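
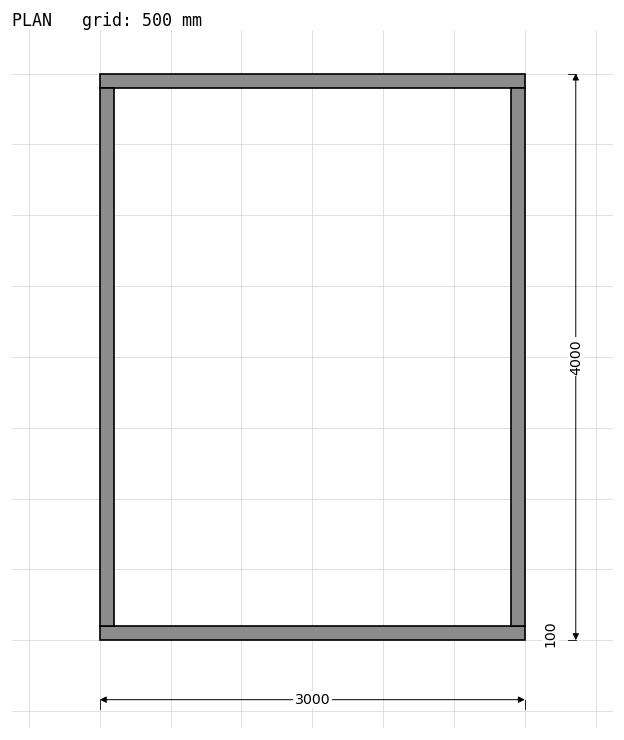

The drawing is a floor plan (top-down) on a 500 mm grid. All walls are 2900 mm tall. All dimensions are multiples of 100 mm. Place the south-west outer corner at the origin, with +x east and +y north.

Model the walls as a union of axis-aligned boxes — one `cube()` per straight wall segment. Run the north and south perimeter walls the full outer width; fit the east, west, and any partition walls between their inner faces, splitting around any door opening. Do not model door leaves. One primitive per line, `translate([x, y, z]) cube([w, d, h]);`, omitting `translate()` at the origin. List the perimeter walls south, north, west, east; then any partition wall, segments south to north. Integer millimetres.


cube([3000, 100, 2900]);
translate([0, 3900, 0]) cube([3000, 100, 2900]);
translate([0, 100, 0]) cube([100, 3800, 2900]);
translate([2900, 100, 0]) cube([100, 3800, 2900]);


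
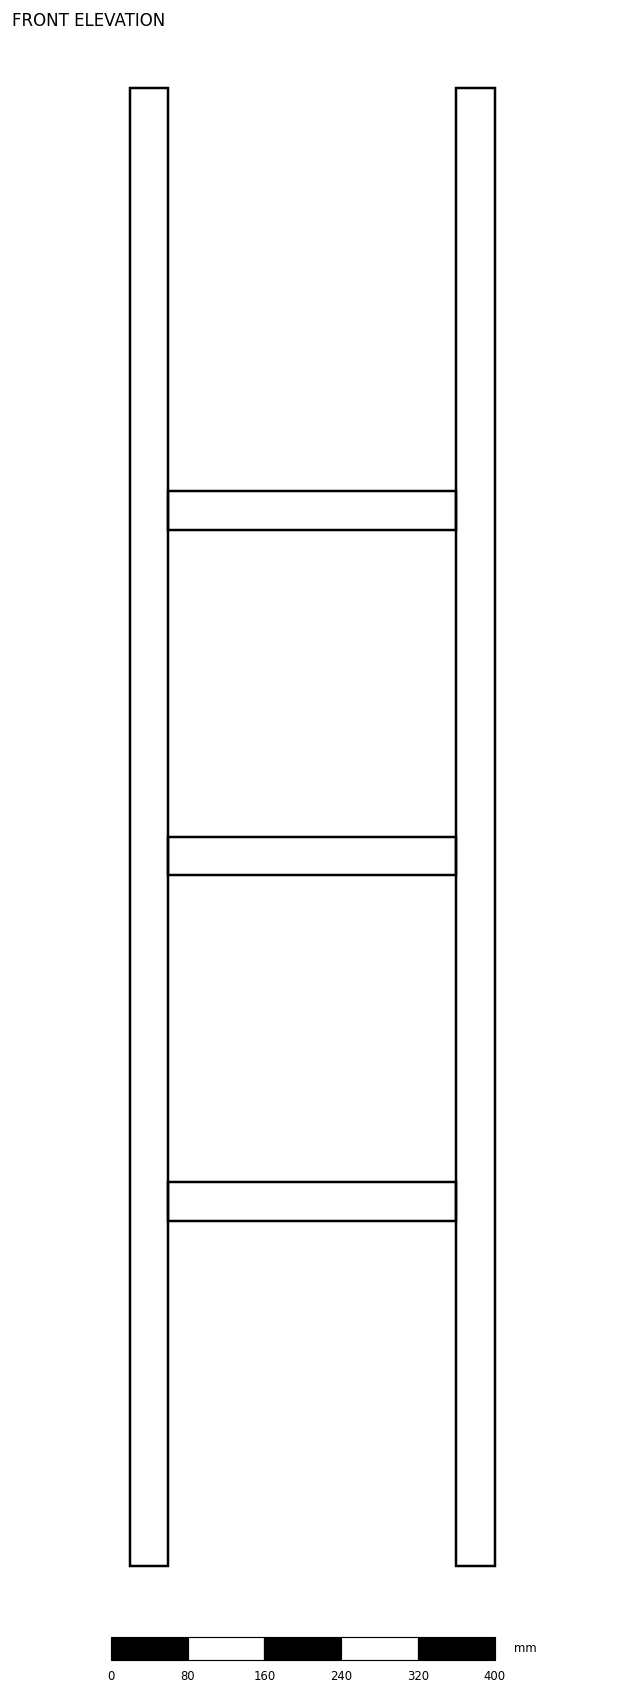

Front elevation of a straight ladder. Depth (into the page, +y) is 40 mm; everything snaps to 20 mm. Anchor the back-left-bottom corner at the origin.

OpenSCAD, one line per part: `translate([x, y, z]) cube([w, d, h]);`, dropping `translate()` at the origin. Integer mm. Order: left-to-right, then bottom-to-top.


cube([40, 40, 1540]);
translate([40, 0, 360]) cube([300, 40, 40]);
translate([40, 0, 720]) cube([300, 40, 40]);
translate([40, 0, 1080]) cube([300, 40, 40]);
translate([340, 0, 0]) cube([40, 40, 1540]);


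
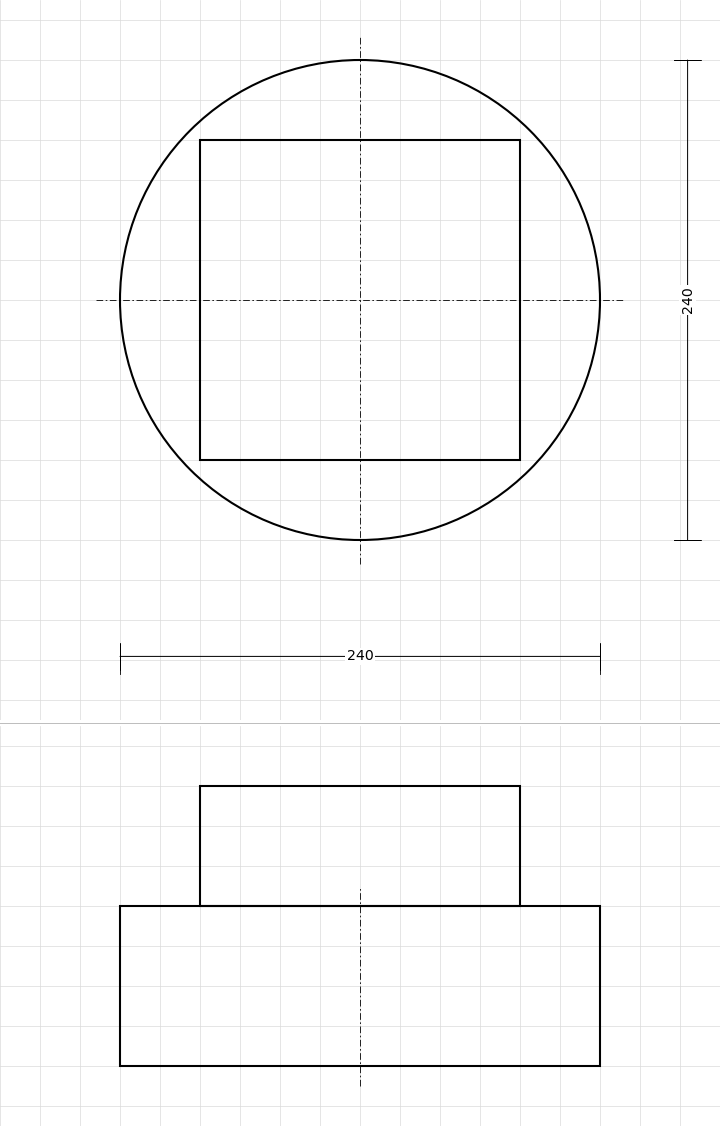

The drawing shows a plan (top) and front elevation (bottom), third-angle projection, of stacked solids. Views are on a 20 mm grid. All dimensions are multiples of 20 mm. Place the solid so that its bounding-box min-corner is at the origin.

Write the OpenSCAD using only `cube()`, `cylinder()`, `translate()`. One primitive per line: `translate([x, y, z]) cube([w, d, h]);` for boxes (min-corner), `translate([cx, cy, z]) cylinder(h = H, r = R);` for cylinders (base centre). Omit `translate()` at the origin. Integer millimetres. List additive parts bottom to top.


translate([120, 120, 0]) cylinder(h = 80, r = 120);
translate([40, 40, 80]) cube([160, 160, 60]);


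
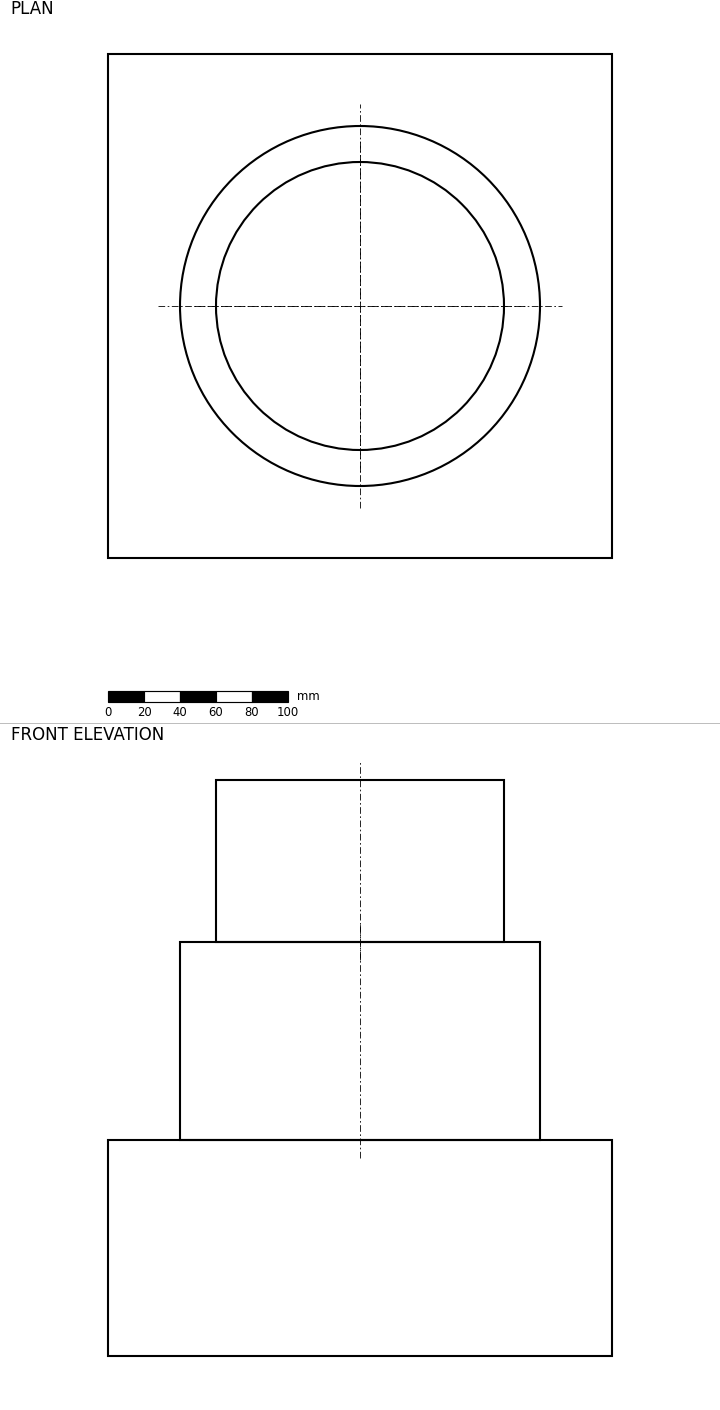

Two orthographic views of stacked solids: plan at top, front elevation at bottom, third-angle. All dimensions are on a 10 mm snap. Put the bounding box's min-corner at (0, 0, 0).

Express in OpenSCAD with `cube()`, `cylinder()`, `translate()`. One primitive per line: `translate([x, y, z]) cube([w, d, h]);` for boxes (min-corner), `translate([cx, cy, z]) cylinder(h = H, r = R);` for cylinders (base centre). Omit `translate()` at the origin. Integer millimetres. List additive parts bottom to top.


cube([280, 280, 120]);
translate([140, 140, 120]) cylinder(h = 110, r = 100);
translate([140, 140, 230]) cylinder(h = 90, r = 80);


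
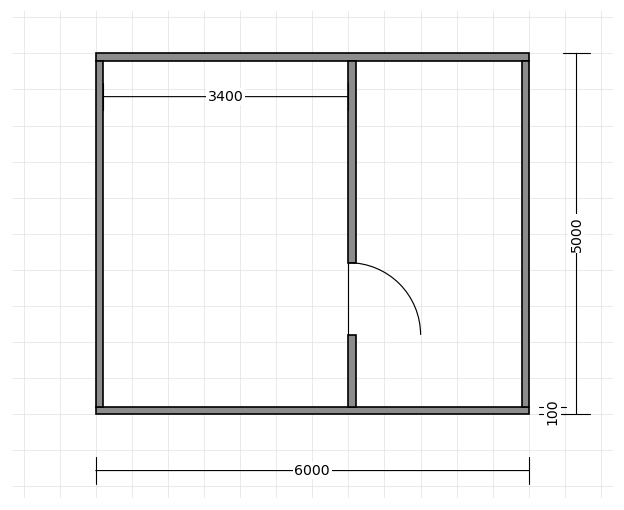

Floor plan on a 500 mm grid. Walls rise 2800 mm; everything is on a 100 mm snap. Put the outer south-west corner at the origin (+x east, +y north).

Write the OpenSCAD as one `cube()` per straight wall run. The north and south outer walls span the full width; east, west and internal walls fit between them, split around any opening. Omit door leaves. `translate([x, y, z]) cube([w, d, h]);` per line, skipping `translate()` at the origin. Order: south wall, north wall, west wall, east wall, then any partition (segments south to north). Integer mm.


cube([6000, 100, 2800]);
translate([0, 4900, 0]) cube([6000, 100, 2800]);
translate([0, 100, 0]) cube([100, 4800, 2800]);
translate([5900, 100, 0]) cube([100, 4800, 2800]);
translate([3500, 100, 0]) cube([100, 1000, 2800]);
translate([3500, 2100, 0]) cube([100, 2800, 2800]);


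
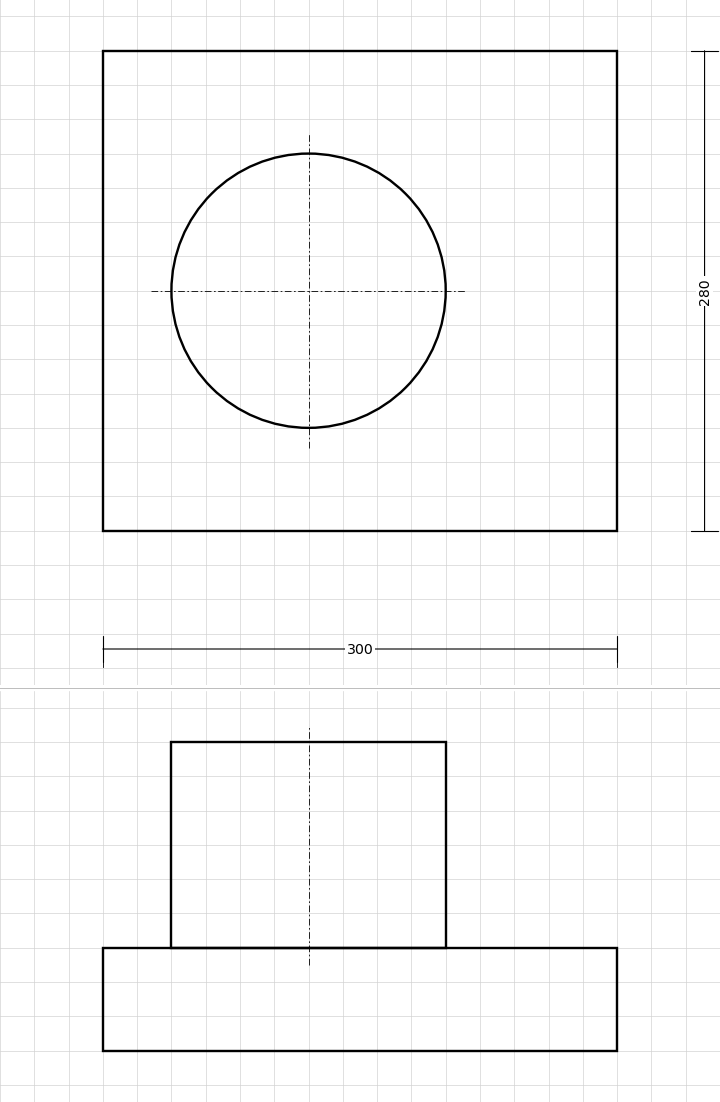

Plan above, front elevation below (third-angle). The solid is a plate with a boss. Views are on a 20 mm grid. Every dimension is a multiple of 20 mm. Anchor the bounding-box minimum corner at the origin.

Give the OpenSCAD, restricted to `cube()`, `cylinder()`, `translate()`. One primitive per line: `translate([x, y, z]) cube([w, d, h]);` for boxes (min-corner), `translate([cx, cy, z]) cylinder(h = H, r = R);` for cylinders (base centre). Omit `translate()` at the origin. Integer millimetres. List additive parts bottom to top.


cube([300, 280, 60]);
translate([120, 140, 60]) cylinder(h = 120, r = 80);


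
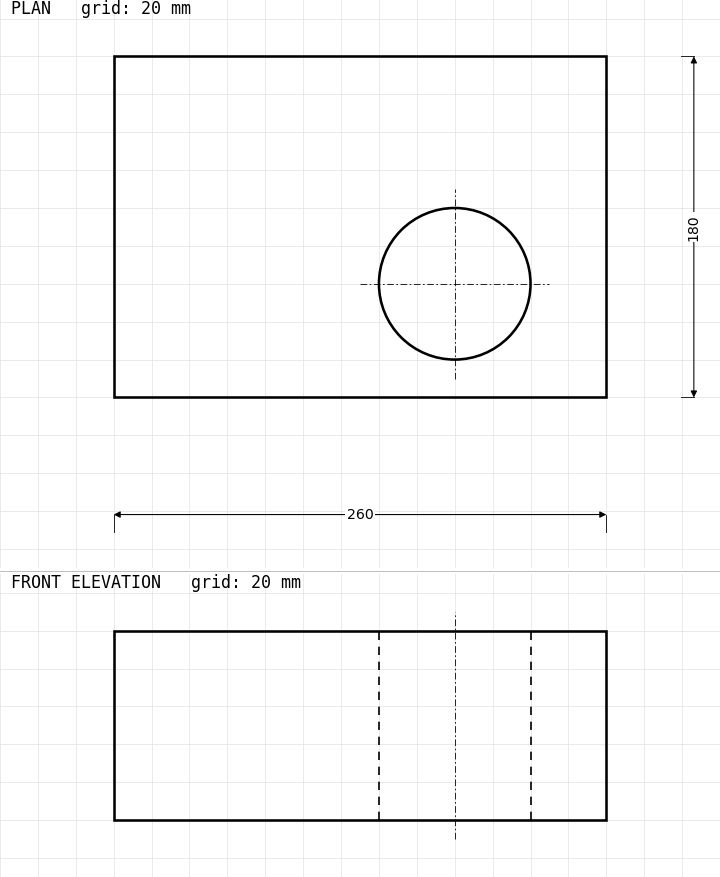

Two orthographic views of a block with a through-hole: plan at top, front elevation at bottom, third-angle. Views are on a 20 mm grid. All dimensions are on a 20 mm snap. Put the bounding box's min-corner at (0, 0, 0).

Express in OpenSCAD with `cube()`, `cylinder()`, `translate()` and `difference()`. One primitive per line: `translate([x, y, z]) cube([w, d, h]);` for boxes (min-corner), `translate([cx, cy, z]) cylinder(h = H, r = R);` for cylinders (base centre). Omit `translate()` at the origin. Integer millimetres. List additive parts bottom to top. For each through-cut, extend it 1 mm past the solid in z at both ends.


difference() {
  cube([260, 180, 100]);
  translate([180, 60, -1]) cylinder(h = 102, r = 40);
}


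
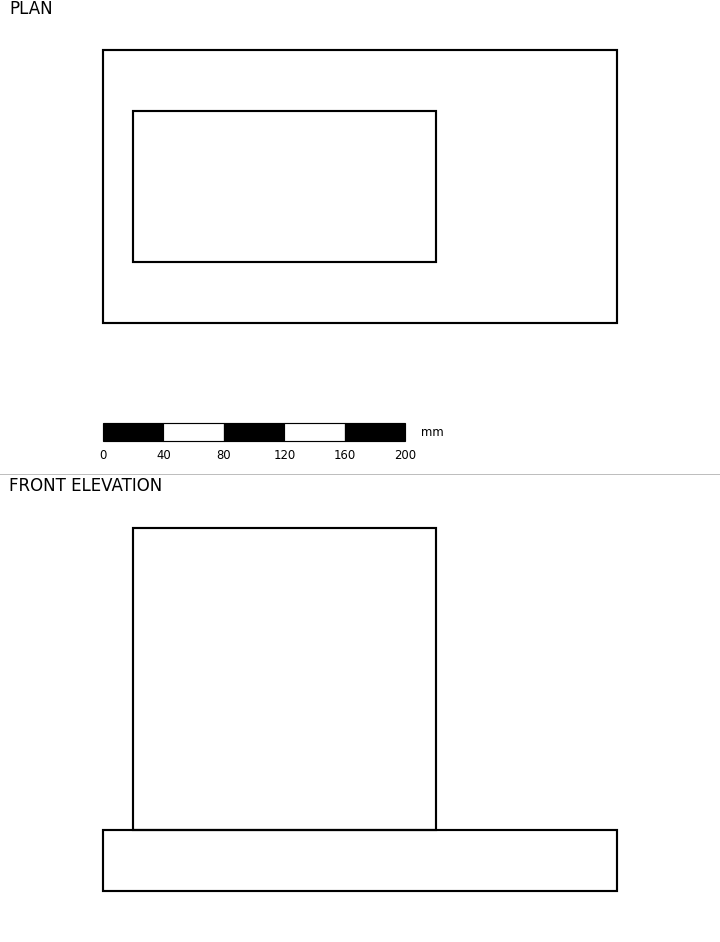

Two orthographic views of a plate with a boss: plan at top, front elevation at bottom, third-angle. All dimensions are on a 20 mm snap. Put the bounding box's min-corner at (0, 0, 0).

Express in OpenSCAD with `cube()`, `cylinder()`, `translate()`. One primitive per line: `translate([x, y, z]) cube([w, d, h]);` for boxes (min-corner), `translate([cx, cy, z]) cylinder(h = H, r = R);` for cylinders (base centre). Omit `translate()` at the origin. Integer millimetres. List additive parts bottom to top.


cube([340, 180, 40]);
translate([20, 40, 40]) cube([200, 100, 200]);


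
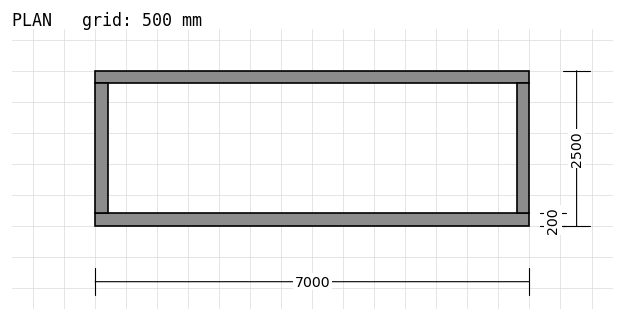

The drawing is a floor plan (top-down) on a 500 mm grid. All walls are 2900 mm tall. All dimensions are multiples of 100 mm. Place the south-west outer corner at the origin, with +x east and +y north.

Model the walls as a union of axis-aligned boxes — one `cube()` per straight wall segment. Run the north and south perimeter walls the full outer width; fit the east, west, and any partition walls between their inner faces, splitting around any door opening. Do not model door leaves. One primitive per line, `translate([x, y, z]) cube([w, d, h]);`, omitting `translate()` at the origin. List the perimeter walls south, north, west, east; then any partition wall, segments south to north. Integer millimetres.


cube([7000, 200, 2900]);
translate([0, 2300, 0]) cube([7000, 200, 2900]);
translate([0, 200, 0]) cube([200, 2100, 2900]);
translate([6800, 200, 0]) cube([200, 2100, 2900]);


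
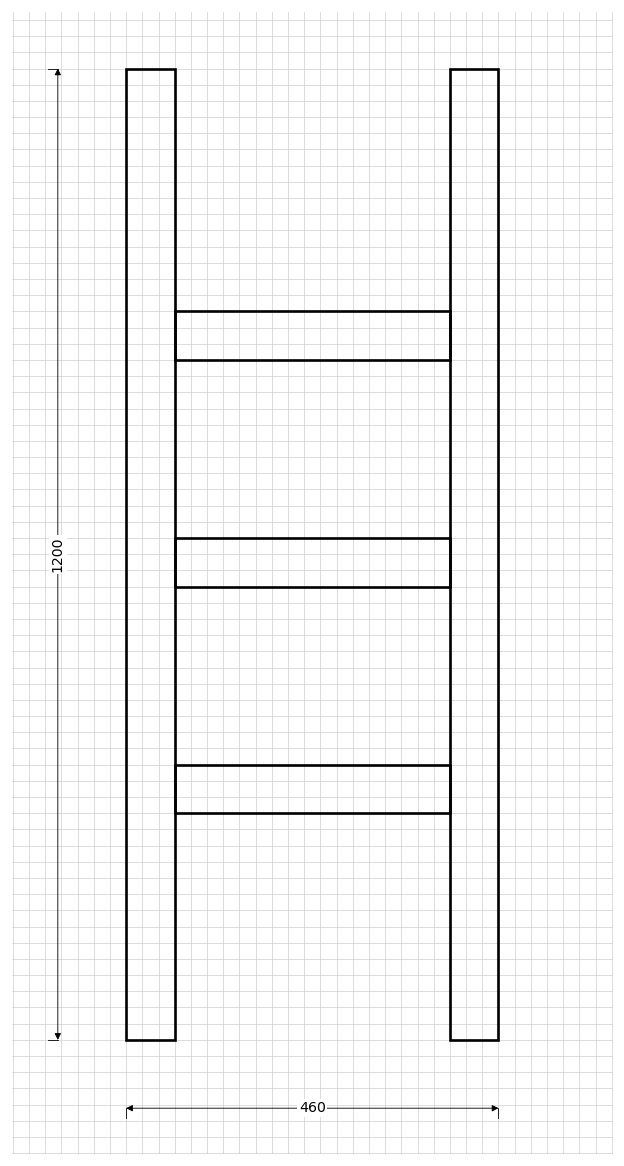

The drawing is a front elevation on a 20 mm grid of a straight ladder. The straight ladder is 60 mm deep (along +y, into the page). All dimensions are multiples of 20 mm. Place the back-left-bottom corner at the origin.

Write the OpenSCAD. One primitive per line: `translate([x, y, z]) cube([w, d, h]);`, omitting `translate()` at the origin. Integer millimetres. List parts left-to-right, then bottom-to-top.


cube([60, 60, 1200]);
translate([60, 0, 280]) cube([340, 60, 60]);
translate([60, 0, 560]) cube([340, 60, 60]);
translate([60, 0, 840]) cube([340, 60, 60]);
translate([400, 0, 0]) cube([60, 60, 1200]);


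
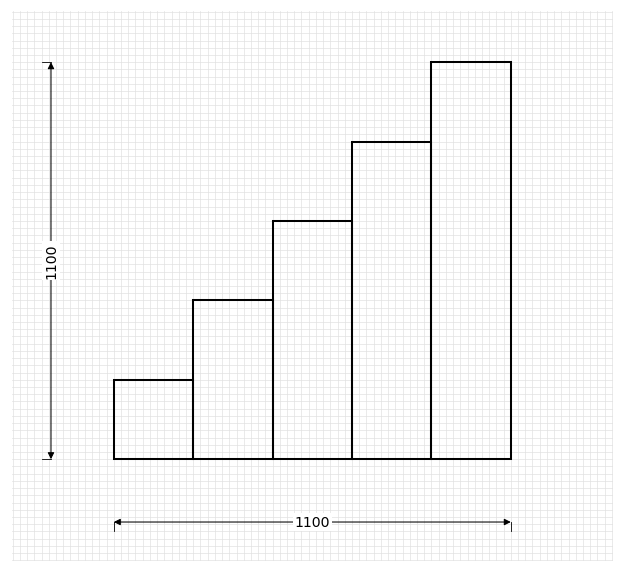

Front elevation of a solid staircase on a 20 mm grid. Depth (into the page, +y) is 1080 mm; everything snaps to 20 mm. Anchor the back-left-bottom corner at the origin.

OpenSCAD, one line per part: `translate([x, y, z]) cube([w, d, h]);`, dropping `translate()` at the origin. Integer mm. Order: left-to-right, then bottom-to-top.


cube([220, 1080, 220]);
translate([220, 0, 0]) cube([220, 1080, 440]);
translate([440, 0, 0]) cube([220, 1080, 660]);
translate([660, 0, 0]) cube([220, 1080, 880]);
translate([880, 0, 0]) cube([220, 1080, 1100]);


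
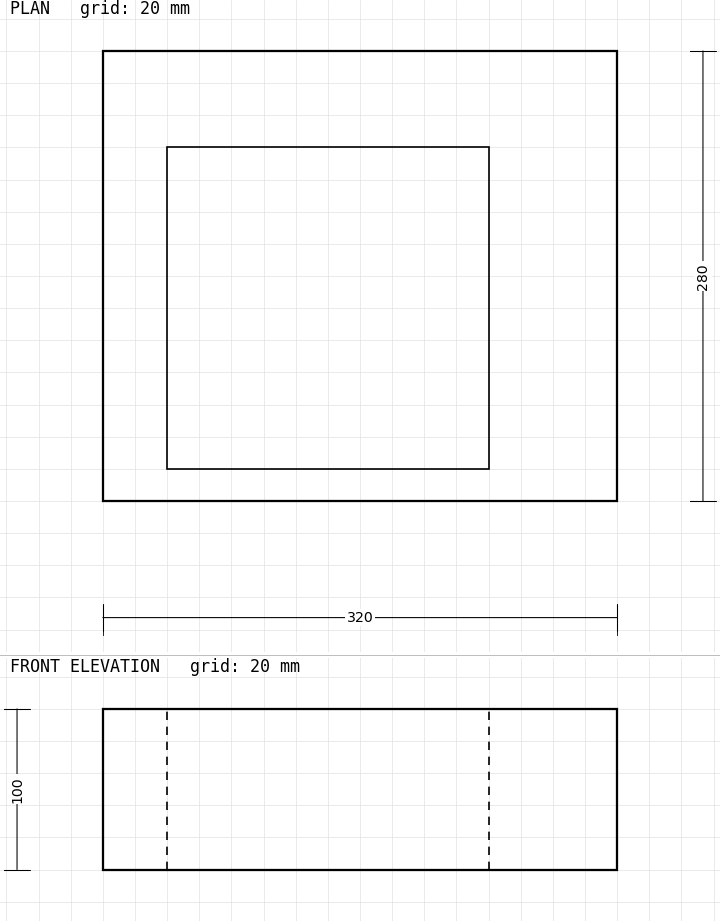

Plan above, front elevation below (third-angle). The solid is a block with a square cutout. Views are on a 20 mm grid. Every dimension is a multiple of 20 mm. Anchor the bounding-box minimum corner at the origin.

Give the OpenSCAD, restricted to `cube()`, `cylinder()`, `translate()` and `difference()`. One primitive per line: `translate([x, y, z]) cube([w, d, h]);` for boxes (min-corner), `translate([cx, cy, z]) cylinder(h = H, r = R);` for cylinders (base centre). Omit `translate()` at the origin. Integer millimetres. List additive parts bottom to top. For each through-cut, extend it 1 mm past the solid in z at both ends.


difference() {
  cube([320, 280, 100]);
  translate([40, 20, -1]) cube([200, 200, 102]);
}


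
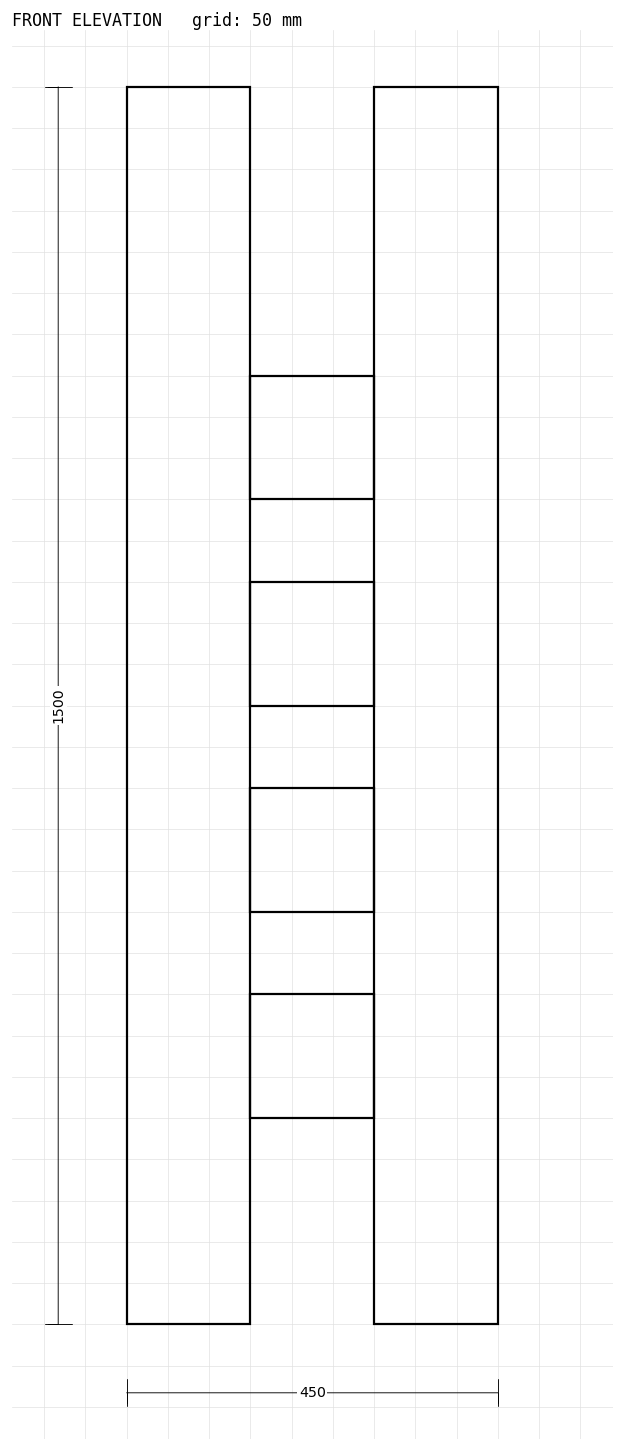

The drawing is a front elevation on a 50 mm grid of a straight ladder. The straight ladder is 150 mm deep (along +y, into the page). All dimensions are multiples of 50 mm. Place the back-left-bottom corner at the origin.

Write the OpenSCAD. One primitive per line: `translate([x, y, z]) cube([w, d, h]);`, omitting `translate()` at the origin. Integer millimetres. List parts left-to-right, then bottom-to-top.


cube([150, 150, 1500]);
translate([150, 0, 250]) cube([150, 150, 150]);
translate([150, 0, 500]) cube([150, 150, 150]);
translate([150, 0, 750]) cube([150, 150, 150]);
translate([150, 0, 1000]) cube([150, 150, 150]);
translate([300, 0, 0]) cube([150, 150, 1500]);


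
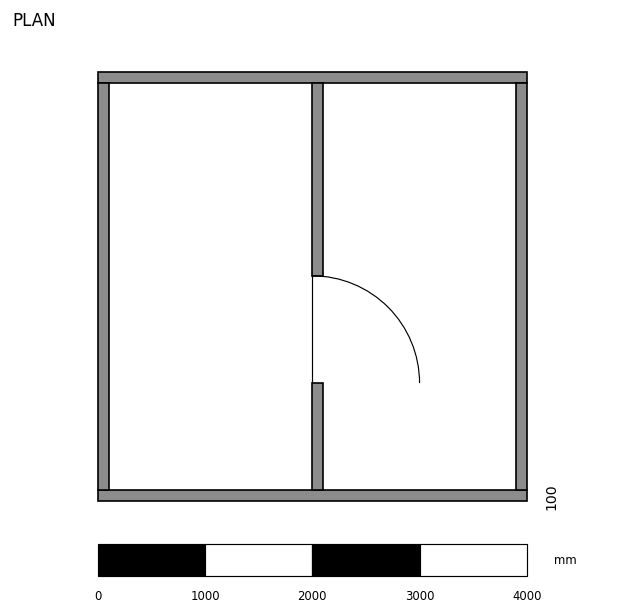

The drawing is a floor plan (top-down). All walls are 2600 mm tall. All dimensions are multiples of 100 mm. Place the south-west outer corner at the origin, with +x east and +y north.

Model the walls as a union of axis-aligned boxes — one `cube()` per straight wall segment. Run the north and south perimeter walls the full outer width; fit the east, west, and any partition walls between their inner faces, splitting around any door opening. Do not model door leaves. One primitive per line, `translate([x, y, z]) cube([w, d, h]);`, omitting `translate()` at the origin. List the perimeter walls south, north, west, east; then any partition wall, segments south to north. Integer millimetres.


cube([4000, 100, 2600]);
translate([0, 3900, 0]) cube([4000, 100, 2600]);
translate([0, 100, 0]) cube([100, 3800, 2600]);
translate([3900, 100, 0]) cube([100, 3800, 2600]);
translate([2000, 100, 0]) cube([100, 1000, 2600]);
translate([2000, 2100, 0]) cube([100, 1800, 2600]);


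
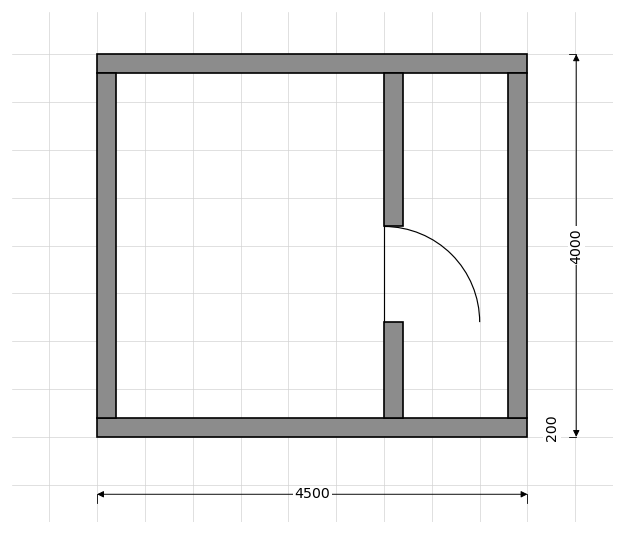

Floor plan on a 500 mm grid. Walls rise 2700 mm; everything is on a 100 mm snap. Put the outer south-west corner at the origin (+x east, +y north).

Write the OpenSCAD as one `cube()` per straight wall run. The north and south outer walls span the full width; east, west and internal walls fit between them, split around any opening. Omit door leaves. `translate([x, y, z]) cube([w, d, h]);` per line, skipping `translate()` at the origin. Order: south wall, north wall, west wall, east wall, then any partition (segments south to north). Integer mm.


cube([4500, 200, 2700]);
translate([0, 3800, 0]) cube([4500, 200, 2700]);
translate([0, 200, 0]) cube([200, 3600, 2700]);
translate([4300, 200, 0]) cube([200, 3600, 2700]);
translate([3000, 200, 0]) cube([200, 1000, 2700]);
translate([3000, 2200, 0]) cube([200, 1600, 2700]);


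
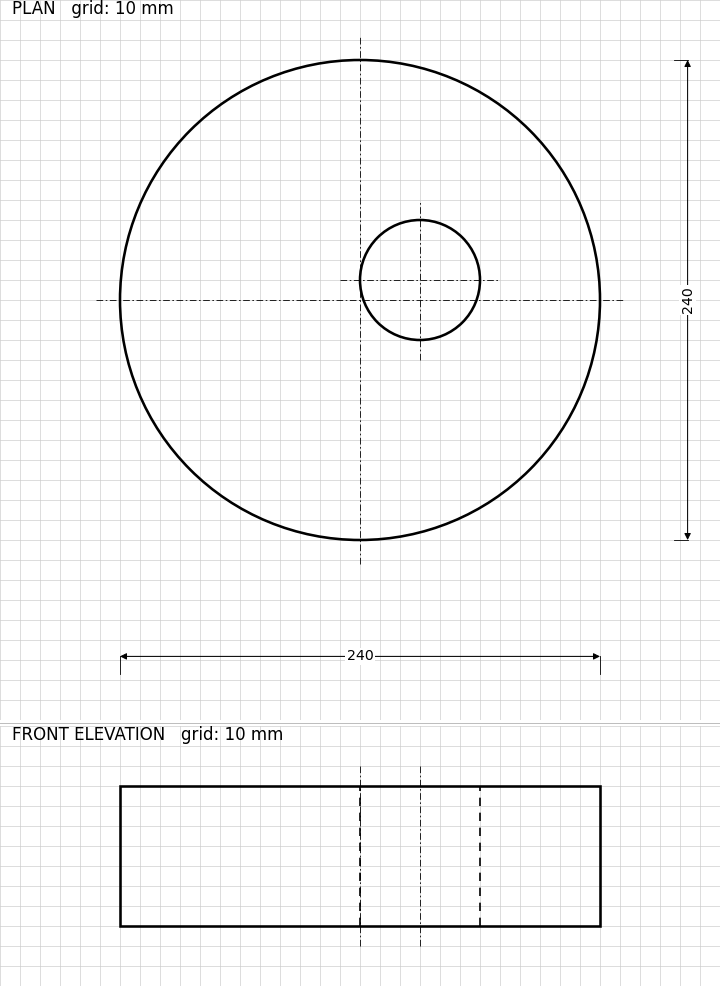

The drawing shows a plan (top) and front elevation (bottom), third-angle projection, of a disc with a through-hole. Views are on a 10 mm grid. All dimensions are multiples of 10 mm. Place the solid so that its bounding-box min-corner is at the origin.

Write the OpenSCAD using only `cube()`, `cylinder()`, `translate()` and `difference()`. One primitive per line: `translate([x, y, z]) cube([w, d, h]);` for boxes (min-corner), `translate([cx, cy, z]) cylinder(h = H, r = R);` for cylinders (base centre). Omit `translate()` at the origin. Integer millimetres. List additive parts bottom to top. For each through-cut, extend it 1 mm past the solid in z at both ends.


difference() {
  translate([120, 120, 0]) cylinder(h = 70, r = 120);
  translate([150, 130, -1]) cylinder(h = 72, r = 30);
}


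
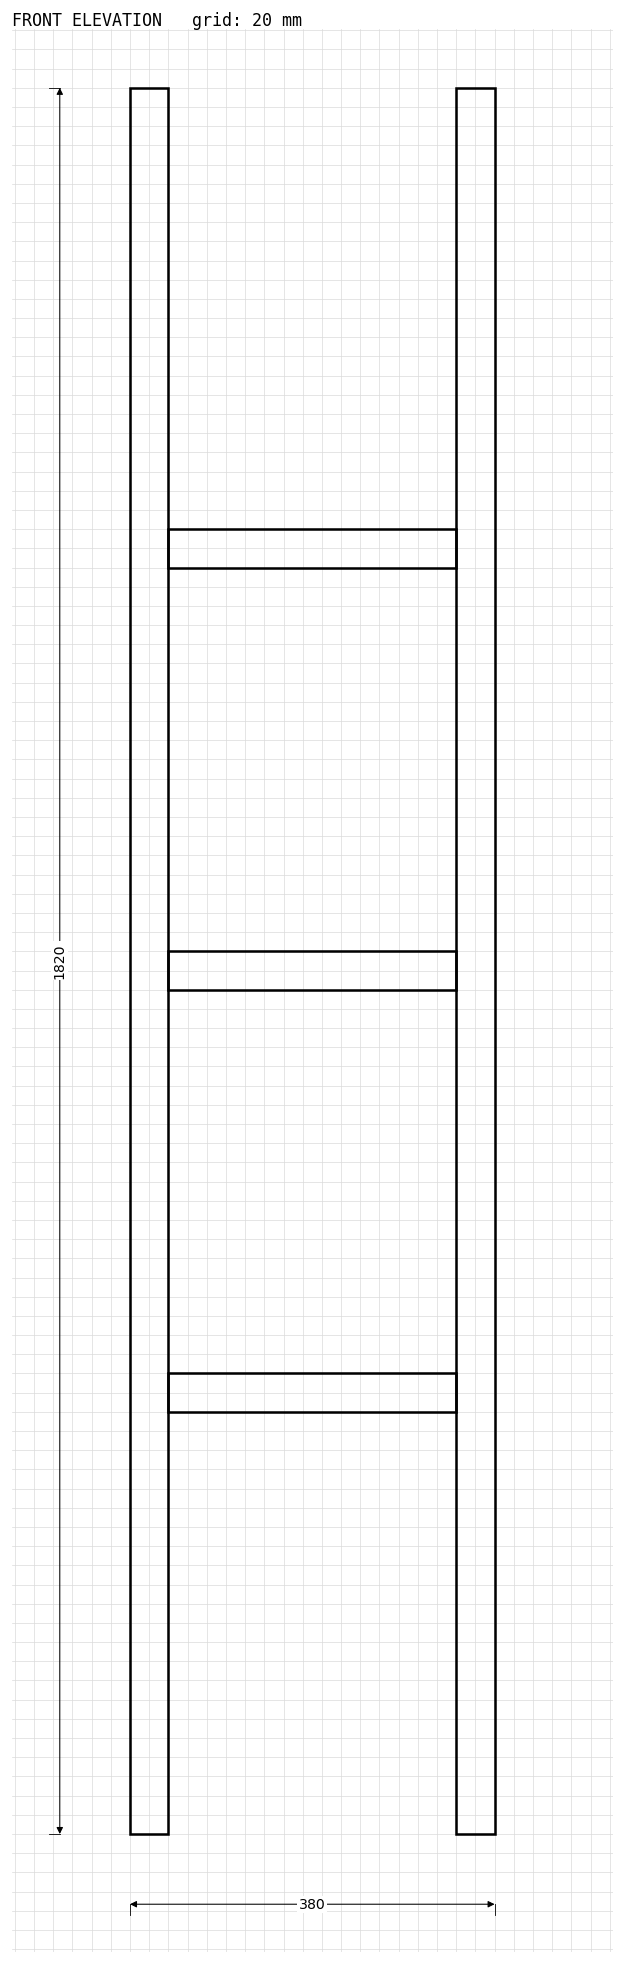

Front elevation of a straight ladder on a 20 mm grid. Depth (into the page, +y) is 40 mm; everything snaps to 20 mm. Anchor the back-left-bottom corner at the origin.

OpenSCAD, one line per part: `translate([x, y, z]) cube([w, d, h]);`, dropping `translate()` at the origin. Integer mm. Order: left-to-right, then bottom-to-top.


cube([40, 40, 1820]);
translate([40, 0, 440]) cube([300, 40, 40]);
translate([40, 0, 880]) cube([300, 40, 40]);
translate([40, 0, 1320]) cube([300, 40, 40]);
translate([340, 0, 0]) cube([40, 40, 1820]);


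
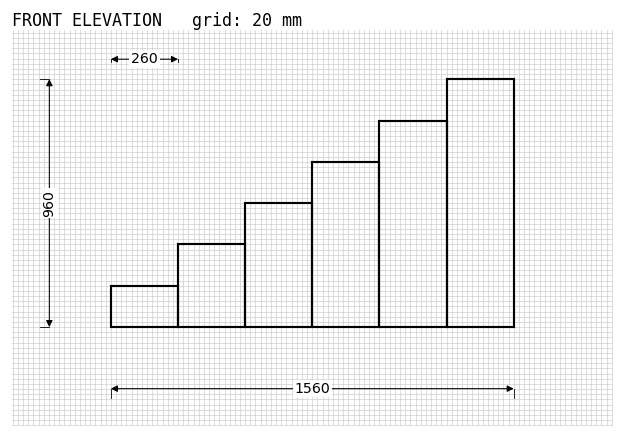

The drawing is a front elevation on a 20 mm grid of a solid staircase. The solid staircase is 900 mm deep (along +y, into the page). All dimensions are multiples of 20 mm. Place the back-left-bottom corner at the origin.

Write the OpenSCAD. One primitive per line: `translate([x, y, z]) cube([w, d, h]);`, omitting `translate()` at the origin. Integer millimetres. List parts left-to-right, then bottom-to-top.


cube([260, 900, 160]);
translate([260, 0, 0]) cube([260, 900, 320]);
translate([520, 0, 0]) cube([260, 900, 480]);
translate([780, 0, 0]) cube([260, 900, 640]);
translate([1040, 0, 0]) cube([260, 900, 800]);
translate([1300, 0, 0]) cube([260, 900, 960]);


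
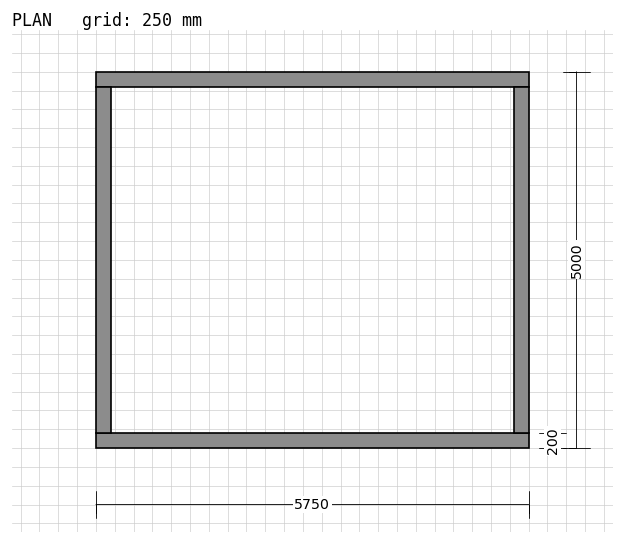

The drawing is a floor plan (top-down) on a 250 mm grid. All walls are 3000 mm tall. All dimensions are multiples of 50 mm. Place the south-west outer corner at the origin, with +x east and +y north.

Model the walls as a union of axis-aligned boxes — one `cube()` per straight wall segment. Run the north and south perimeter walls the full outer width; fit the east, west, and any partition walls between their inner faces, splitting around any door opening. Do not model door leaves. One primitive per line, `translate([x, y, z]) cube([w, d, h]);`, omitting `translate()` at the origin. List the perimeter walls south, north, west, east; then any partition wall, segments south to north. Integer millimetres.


cube([5750, 200, 3000]);
translate([0, 4800, 0]) cube([5750, 200, 3000]);
translate([0, 200, 0]) cube([200, 4600, 3000]);
translate([5550, 200, 0]) cube([200, 4600, 3000]);


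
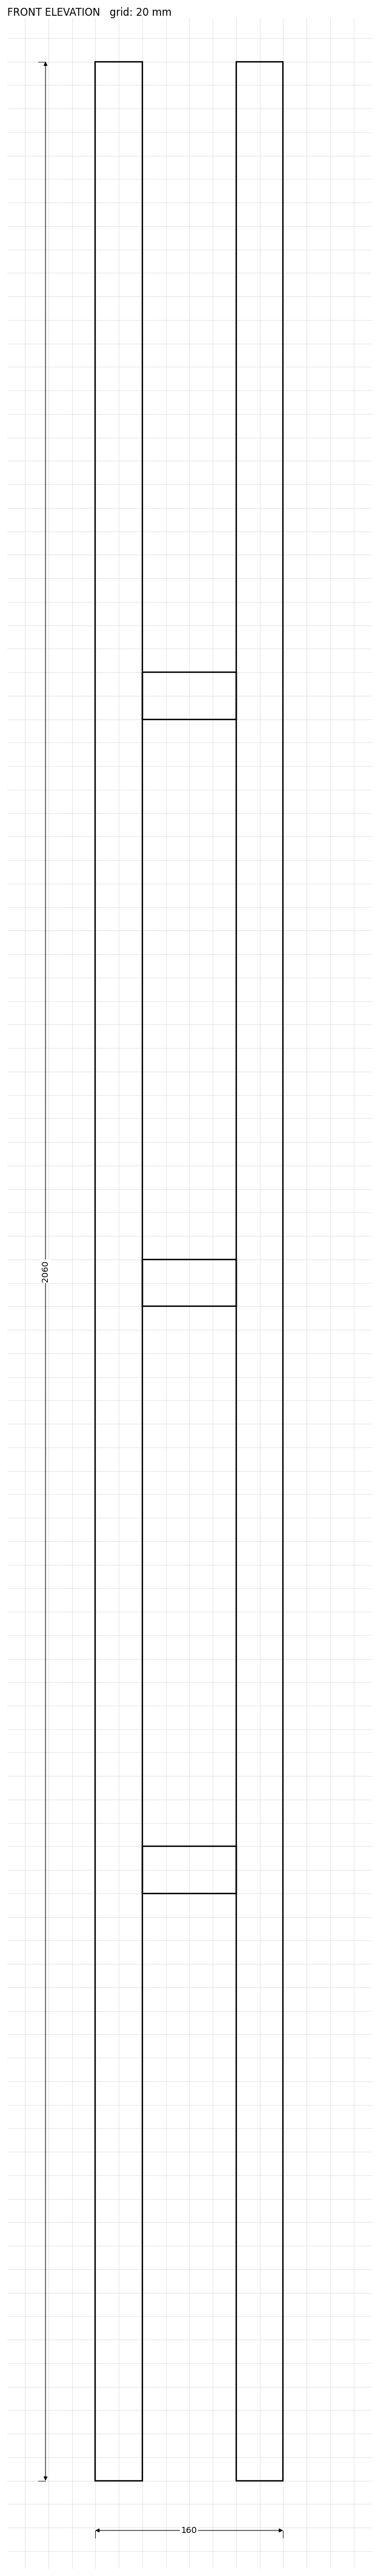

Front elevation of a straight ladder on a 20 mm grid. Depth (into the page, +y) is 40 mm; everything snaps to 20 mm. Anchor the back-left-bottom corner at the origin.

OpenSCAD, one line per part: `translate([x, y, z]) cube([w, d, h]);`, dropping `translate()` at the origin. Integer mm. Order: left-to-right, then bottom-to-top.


cube([40, 40, 2060]);
translate([40, 0, 500]) cube([80, 40, 40]);
translate([40, 0, 1000]) cube([80, 40, 40]);
translate([40, 0, 1500]) cube([80, 40, 40]);
translate([120, 0, 0]) cube([40, 40, 2060]);


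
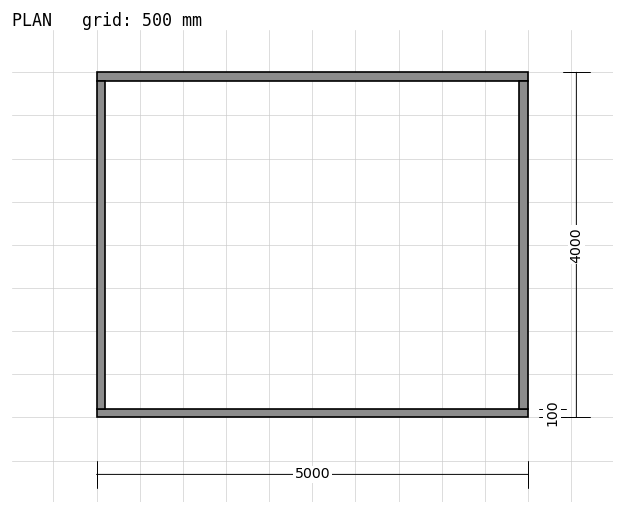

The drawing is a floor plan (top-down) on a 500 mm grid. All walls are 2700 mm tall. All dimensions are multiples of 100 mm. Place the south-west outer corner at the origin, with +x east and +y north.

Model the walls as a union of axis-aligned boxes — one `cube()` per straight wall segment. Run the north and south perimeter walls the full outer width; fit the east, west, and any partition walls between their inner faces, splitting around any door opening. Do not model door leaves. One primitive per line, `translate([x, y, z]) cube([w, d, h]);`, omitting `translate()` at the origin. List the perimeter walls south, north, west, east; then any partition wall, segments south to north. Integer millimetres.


cube([5000, 100, 2700]);
translate([0, 3900, 0]) cube([5000, 100, 2700]);
translate([0, 100, 0]) cube([100, 3800, 2700]);
translate([4900, 100, 0]) cube([100, 3800, 2700]);


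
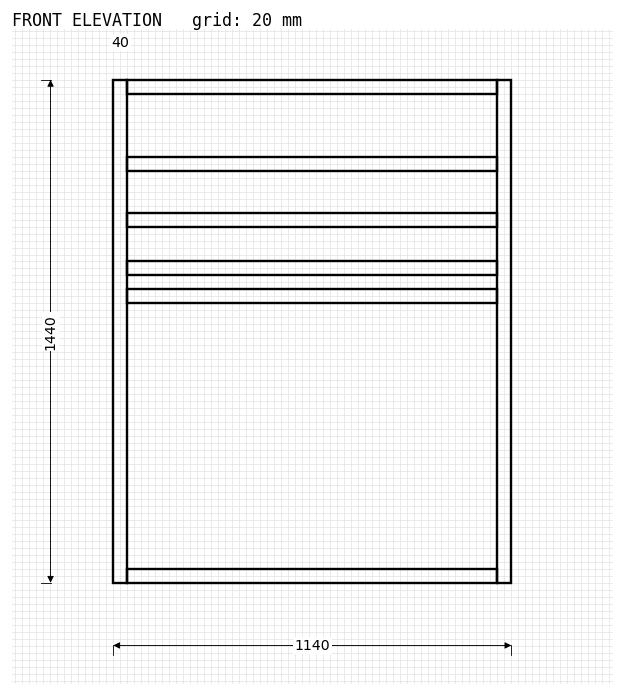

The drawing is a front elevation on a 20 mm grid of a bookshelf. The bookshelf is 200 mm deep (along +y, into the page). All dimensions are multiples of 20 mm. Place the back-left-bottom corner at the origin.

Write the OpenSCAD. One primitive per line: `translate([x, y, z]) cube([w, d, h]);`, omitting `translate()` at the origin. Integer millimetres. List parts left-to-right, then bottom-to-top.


cube([40, 200, 1440]);
translate([40, 0, 0]) cube([1060, 200, 40]);
translate([40, 0, 800]) cube([1060, 200, 40]);
translate([40, 0, 880]) cube([1060, 200, 40]);
translate([40, 0, 1020]) cube([1060, 200, 40]);
translate([40, 0, 1180]) cube([1060, 200, 40]);
translate([40, 0, 1400]) cube([1060, 200, 40]);
translate([1100, 0, 0]) cube([40, 200, 1440]);


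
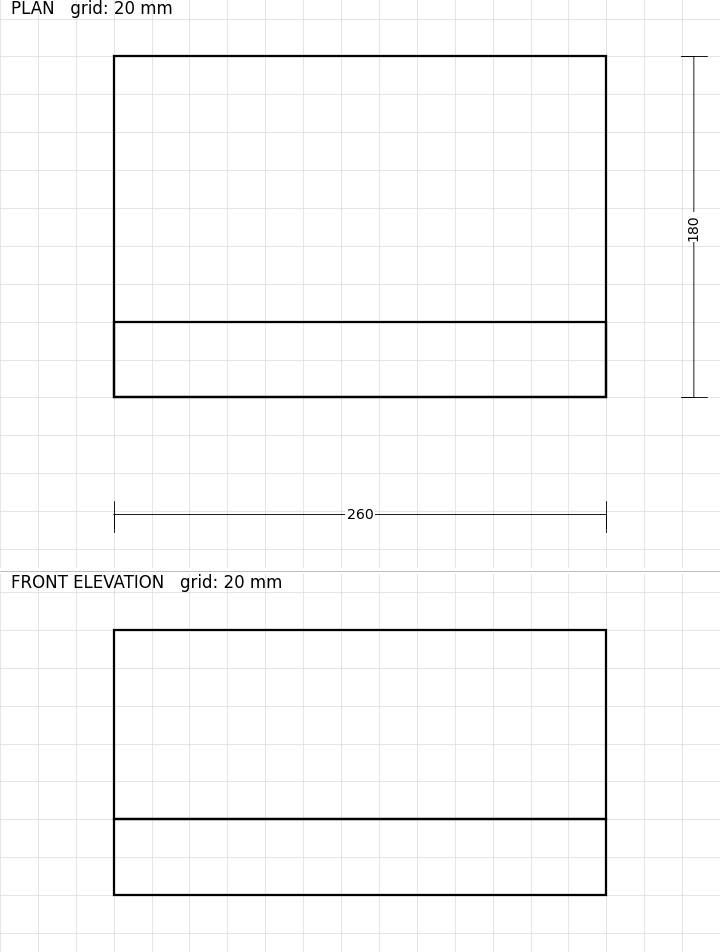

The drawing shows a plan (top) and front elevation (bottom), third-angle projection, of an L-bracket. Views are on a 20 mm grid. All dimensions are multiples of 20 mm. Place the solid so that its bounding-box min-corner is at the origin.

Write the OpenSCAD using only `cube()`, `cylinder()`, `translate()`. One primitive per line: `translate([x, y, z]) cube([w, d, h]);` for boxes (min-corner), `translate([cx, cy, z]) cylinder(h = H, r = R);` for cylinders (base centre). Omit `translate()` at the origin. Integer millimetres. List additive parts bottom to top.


cube([260, 180, 40]);
translate([0, 0, 40]) cube([260, 40, 100]);


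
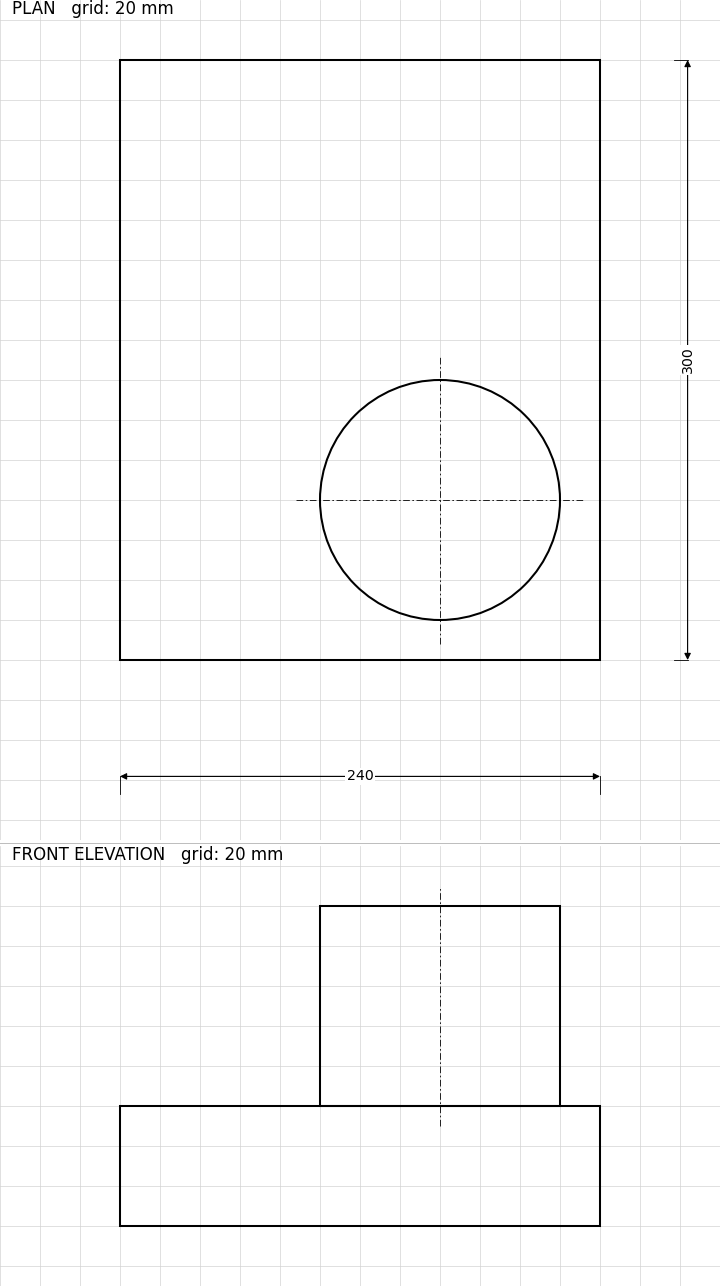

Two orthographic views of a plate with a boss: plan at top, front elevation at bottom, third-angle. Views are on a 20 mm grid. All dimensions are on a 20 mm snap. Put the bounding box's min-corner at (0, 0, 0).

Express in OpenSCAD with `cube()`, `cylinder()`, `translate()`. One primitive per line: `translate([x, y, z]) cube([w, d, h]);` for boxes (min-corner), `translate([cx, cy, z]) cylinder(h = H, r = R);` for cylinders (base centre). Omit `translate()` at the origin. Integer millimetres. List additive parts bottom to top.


cube([240, 300, 60]);
translate([160, 80, 60]) cylinder(h = 100, r = 60);


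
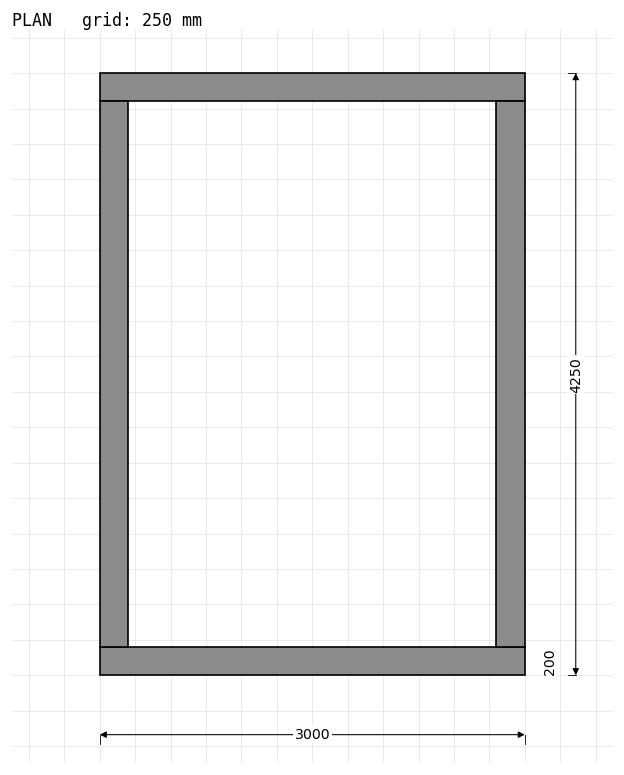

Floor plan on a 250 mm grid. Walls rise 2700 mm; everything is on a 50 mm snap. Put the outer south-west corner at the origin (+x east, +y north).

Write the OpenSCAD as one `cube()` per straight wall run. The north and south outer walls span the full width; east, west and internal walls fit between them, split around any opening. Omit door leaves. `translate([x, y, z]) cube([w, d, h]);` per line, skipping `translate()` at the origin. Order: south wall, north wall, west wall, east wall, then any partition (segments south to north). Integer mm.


cube([3000, 200, 2700]);
translate([0, 4050, 0]) cube([3000, 200, 2700]);
translate([0, 200, 0]) cube([200, 3850, 2700]);
translate([2800, 200, 0]) cube([200, 3850, 2700]);


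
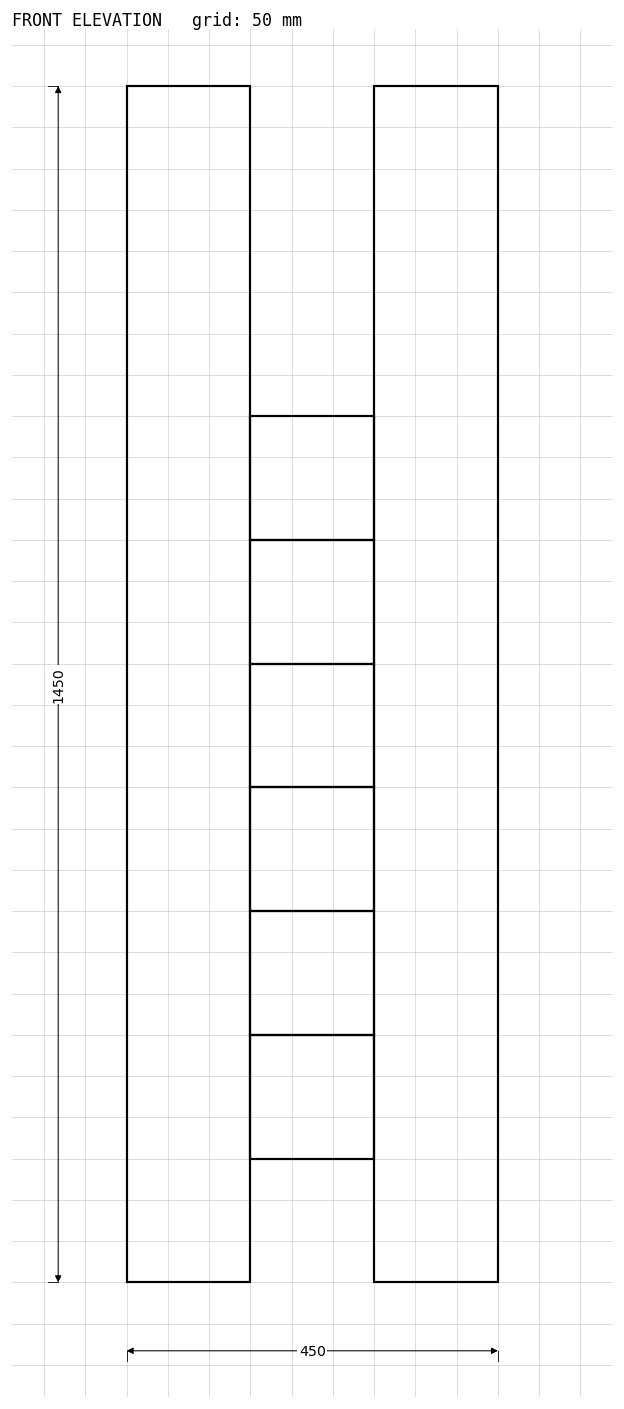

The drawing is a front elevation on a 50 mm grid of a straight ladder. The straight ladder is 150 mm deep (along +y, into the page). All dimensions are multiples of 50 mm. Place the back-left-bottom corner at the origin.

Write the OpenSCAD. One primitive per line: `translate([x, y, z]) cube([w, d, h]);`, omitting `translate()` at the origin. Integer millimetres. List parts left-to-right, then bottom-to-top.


cube([150, 150, 1450]);
translate([150, 0, 150]) cube([150, 150, 150]);
translate([150, 0, 300]) cube([150, 150, 150]);
translate([150, 0, 450]) cube([150, 150, 150]);
translate([150, 0, 600]) cube([150, 150, 150]);
translate([150, 0, 750]) cube([150, 150, 150]);
translate([150, 0, 900]) cube([150, 150, 150]);
translate([300, 0, 0]) cube([150, 150, 1450]);


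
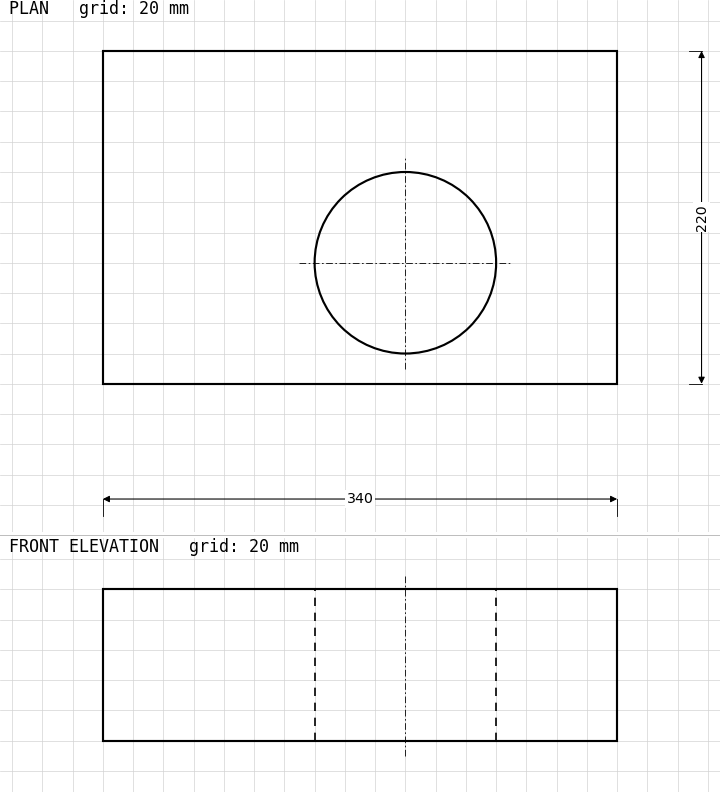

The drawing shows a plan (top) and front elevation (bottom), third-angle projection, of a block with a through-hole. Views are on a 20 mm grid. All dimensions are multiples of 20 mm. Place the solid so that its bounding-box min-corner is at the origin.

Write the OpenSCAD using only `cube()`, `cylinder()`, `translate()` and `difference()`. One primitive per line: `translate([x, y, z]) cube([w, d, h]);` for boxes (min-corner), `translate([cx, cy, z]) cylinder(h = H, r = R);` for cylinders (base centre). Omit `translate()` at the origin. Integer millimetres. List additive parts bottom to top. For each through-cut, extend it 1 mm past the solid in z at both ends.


difference() {
  cube([340, 220, 100]);
  translate([200, 80, -1]) cylinder(h = 102, r = 60);
}


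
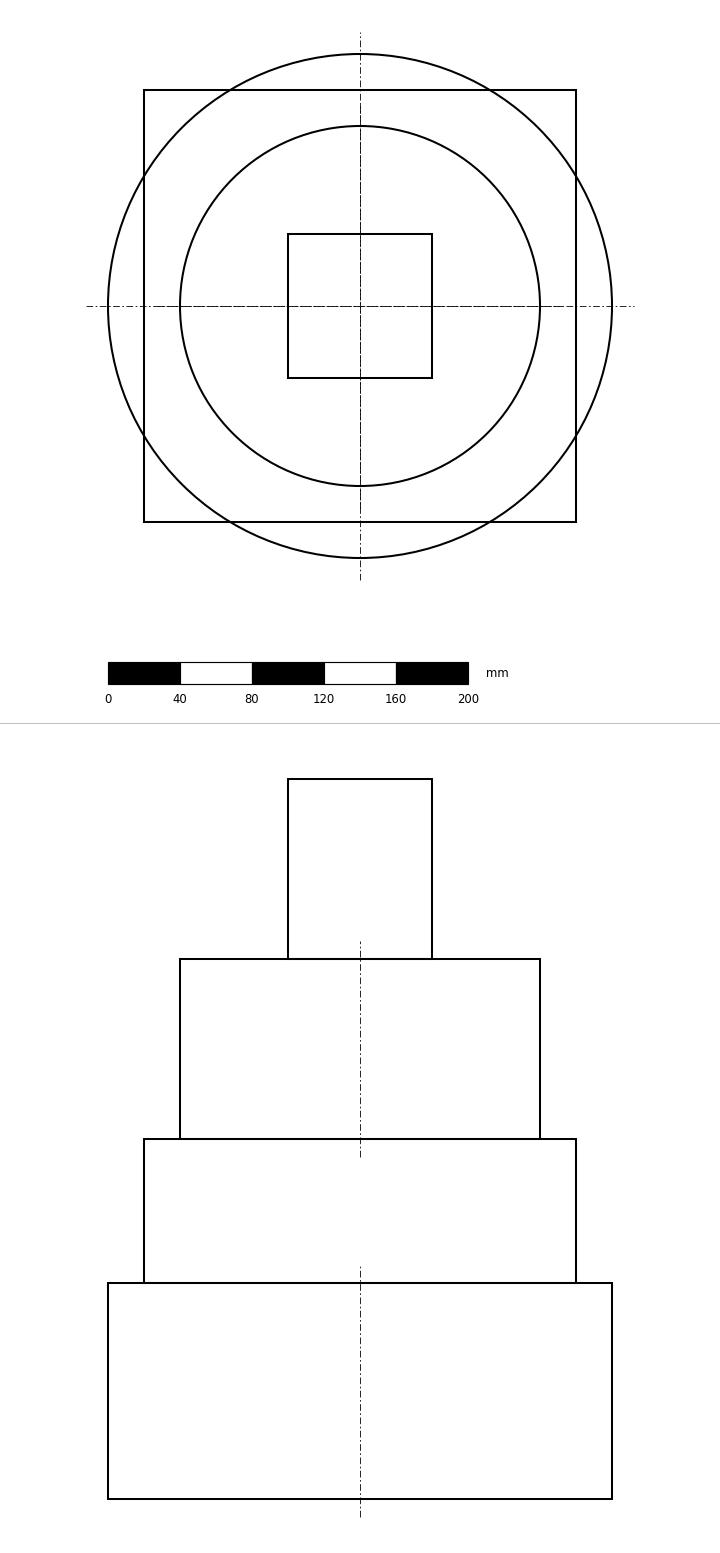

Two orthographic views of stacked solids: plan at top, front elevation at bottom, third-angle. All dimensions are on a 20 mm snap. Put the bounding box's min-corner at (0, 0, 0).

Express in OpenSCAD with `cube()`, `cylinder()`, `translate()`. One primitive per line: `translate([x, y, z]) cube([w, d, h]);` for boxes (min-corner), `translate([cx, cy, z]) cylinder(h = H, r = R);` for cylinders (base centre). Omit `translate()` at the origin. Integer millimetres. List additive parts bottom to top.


translate([140, 140, 0]) cylinder(h = 120, r = 140);
translate([20, 20, 120]) cube([240, 240, 80]);
translate([140, 140, 200]) cylinder(h = 100, r = 100);
translate([100, 100, 300]) cube([80, 80, 100]);


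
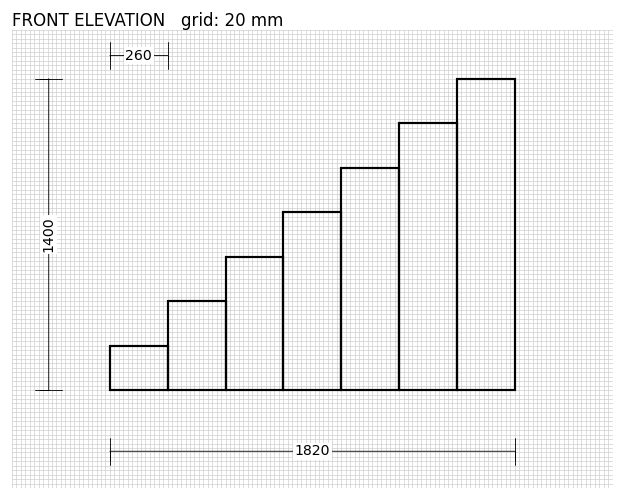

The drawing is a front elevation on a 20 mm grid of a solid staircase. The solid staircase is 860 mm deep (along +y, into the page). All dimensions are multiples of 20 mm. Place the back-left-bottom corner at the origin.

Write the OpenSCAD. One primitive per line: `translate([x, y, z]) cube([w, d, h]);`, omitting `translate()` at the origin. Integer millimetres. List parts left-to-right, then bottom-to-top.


cube([260, 860, 200]);
translate([260, 0, 0]) cube([260, 860, 400]);
translate([520, 0, 0]) cube([260, 860, 600]);
translate([780, 0, 0]) cube([260, 860, 800]);
translate([1040, 0, 0]) cube([260, 860, 1000]);
translate([1300, 0, 0]) cube([260, 860, 1200]);
translate([1560, 0, 0]) cube([260, 860, 1400]);


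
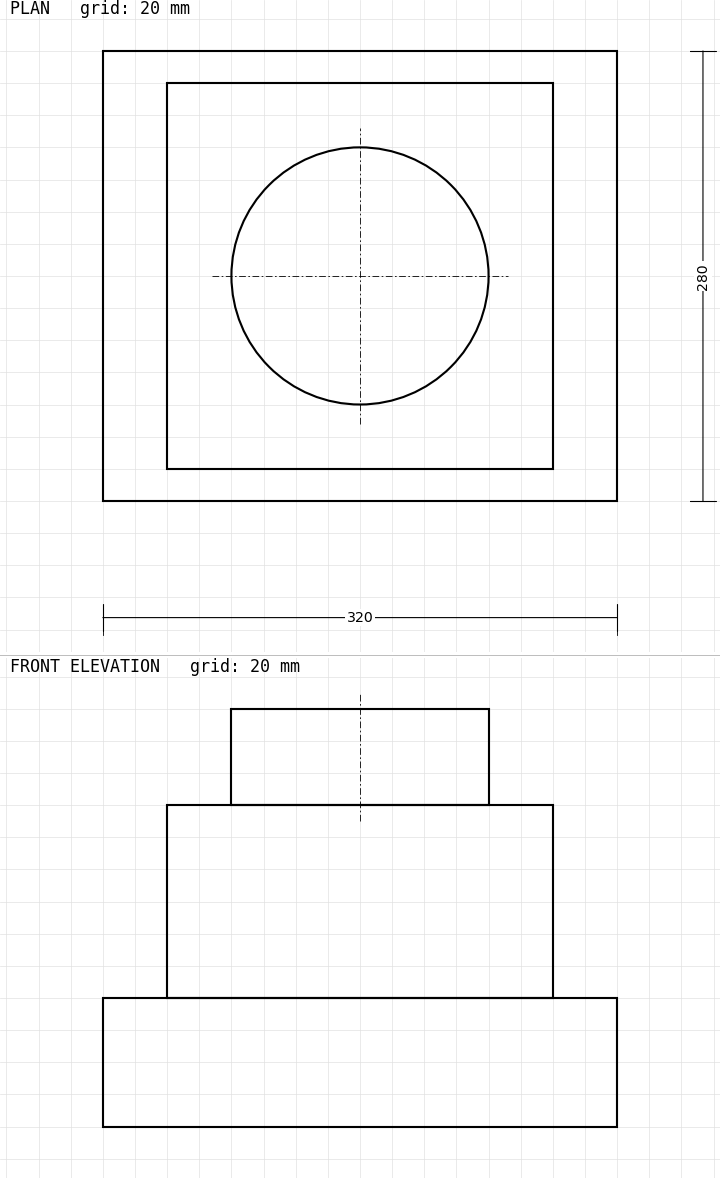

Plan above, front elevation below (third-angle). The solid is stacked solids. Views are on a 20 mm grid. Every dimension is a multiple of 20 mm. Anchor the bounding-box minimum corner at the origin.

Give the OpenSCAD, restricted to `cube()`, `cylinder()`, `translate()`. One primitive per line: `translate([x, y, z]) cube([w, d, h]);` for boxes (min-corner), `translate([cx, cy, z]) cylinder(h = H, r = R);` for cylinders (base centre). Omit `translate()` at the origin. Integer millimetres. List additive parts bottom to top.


cube([320, 280, 80]);
translate([40, 20, 80]) cube([240, 240, 120]);
translate([160, 140, 200]) cylinder(h = 60, r = 80);


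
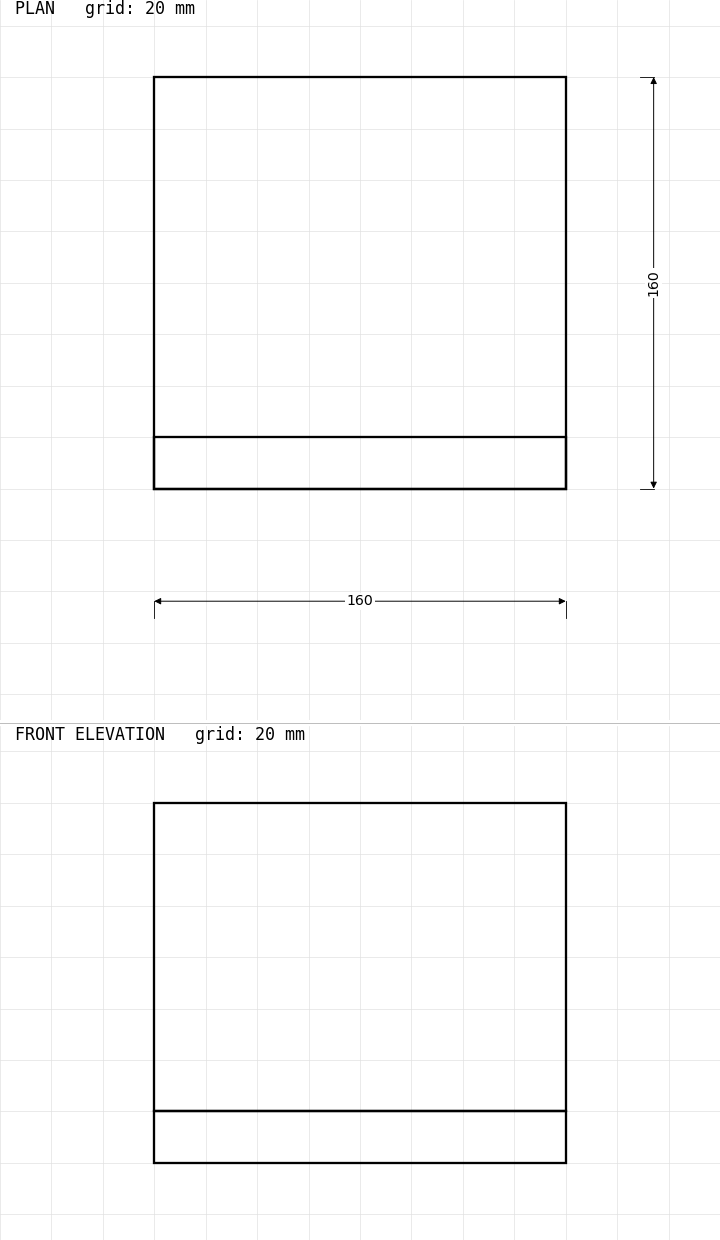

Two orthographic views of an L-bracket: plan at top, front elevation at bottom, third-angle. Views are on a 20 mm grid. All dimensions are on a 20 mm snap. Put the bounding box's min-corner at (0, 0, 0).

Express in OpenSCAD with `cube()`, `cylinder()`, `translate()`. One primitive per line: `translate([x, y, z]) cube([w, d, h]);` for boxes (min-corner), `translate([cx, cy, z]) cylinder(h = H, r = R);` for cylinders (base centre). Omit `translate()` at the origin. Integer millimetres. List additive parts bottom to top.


cube([160, 160, 20]);
translate([0, 0, 20]) cube([160, 20, 120]);


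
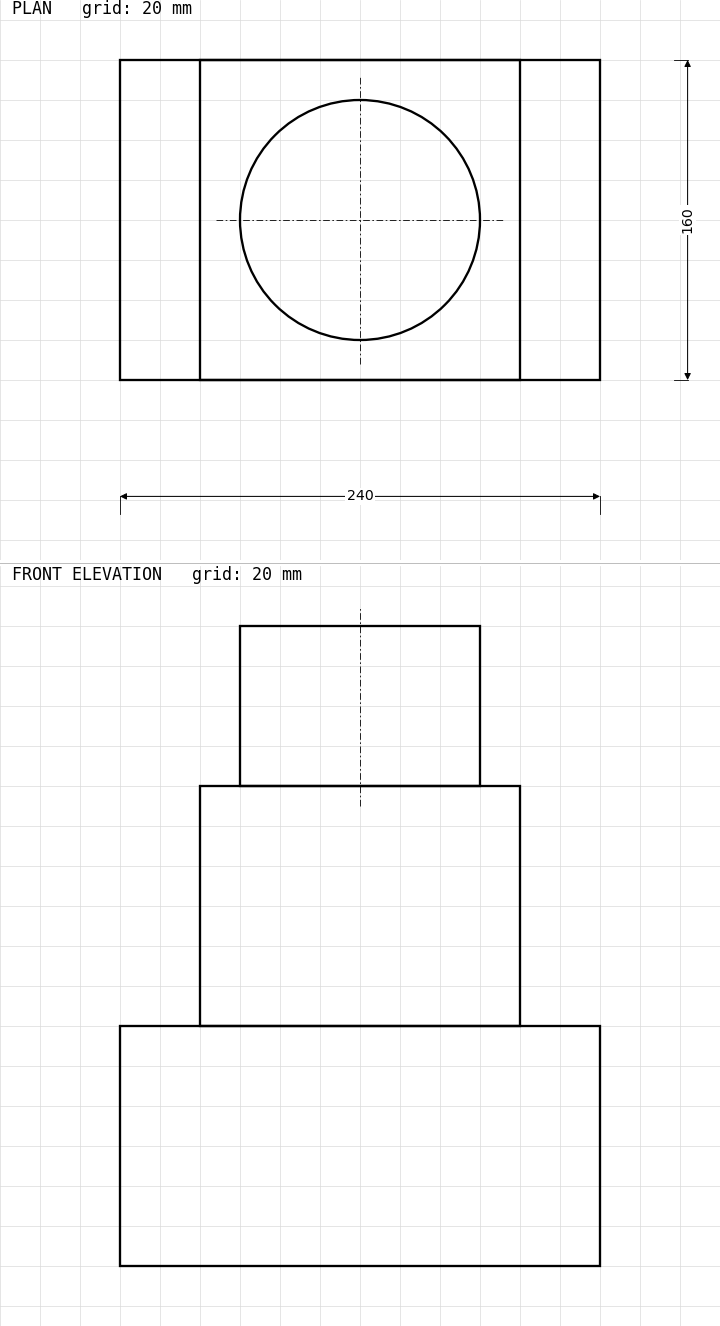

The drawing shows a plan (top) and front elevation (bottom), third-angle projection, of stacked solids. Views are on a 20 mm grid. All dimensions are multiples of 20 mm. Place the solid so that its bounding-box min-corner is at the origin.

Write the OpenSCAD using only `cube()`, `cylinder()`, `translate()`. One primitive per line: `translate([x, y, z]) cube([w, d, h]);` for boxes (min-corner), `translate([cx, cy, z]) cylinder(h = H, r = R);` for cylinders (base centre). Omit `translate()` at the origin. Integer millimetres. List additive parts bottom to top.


cube([240, 160, 120]);
translate([40, 0, 120]) cube([160, 160, 120]);
translate([120, 80, 240]) cylinder(h = 80, r = 60);


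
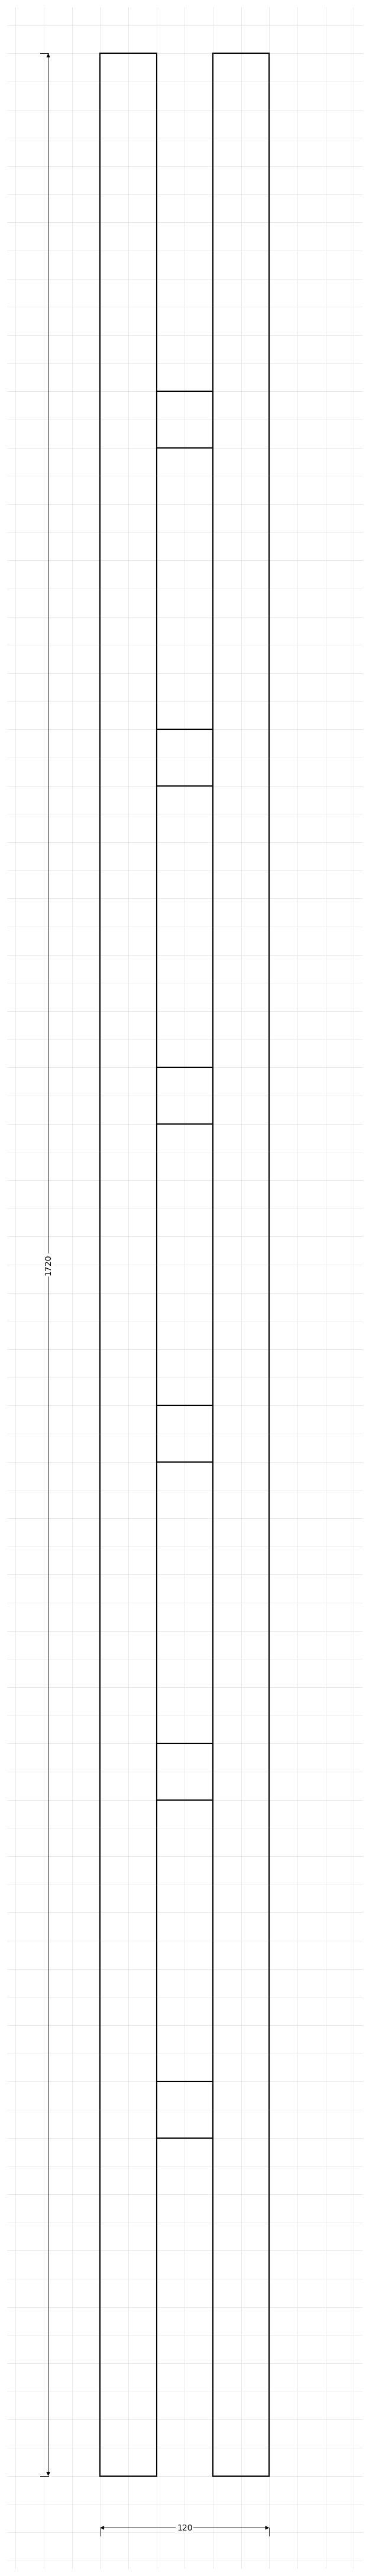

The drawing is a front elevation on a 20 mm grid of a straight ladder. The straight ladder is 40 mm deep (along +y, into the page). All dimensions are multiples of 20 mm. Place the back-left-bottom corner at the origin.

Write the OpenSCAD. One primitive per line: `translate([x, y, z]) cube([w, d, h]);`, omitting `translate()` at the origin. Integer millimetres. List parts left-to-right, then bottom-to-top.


cube([40, 40, 1720]);
translate([40, 0, 240]) cube([40, 40, 40]);
translate([40, 0, 480]) cube([40, 40, 40]);
translate([40, 0, 720]) cube([40, 40, 40]);
translate([40, 0, 960]) cube([40, 40, 40]);
translate([40, 0, 1200]) cube([40, 40, 40]);
translate([40, 0, 1440]) cube([40, 40, 40]);
translate([80, 0, 0]) cube([40, 40, 1720]);
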